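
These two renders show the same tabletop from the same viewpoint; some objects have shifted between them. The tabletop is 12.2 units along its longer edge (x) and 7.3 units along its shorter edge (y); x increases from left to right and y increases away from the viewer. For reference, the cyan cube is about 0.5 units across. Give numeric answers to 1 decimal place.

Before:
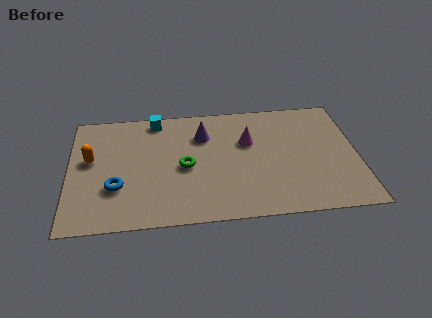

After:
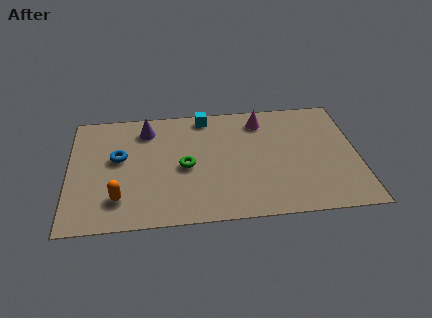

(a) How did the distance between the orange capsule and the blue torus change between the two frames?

+0.4

Before: roughly 2.1 units apart; after: 2.5. That's 0.4 units further apart.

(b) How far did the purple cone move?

2.5

From (5.7, 5.3) to (3.3, 5.9), the purple cone covered √(2.4² + 0.6²) ≈ 2.5 units.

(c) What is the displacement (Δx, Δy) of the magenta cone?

(0.6, 1.3)

The magenta cone was at about (7.6, 4.7) and moved to about (8.2, 6.0).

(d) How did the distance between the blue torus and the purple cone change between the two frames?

-2.6

Before: roughly 4.7 units apart; after: 2.1. That's 2.6 units closer together.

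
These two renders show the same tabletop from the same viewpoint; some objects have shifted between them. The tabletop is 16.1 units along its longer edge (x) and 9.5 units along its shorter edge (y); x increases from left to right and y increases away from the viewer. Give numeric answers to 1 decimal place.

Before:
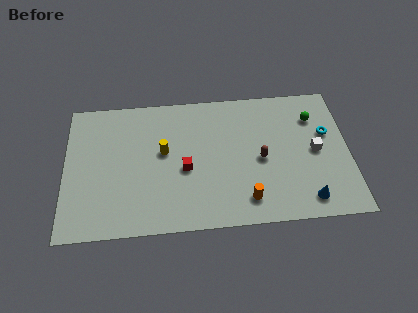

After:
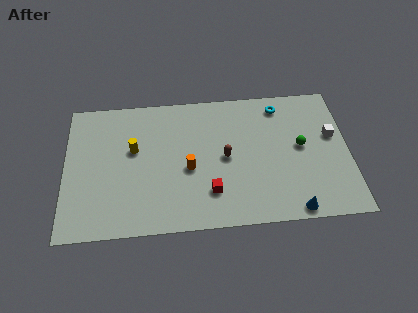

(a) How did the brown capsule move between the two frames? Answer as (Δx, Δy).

(-2.0, 0.3)

The brown capsule was at about (11.1, 4.4) and moved to about (9.1, 4.7).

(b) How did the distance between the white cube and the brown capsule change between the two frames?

+3.1

Before: roughly 3.1 units apart; after: 6.2. That's 3.1 units further apart.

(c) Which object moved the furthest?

the orange cylinder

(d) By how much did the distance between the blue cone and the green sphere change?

-1.4

They were about 5.7 units apart before and 4.3 after — 1.4 units closer together.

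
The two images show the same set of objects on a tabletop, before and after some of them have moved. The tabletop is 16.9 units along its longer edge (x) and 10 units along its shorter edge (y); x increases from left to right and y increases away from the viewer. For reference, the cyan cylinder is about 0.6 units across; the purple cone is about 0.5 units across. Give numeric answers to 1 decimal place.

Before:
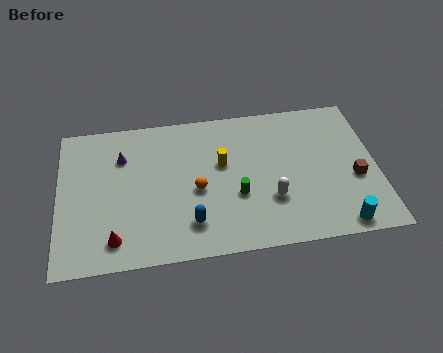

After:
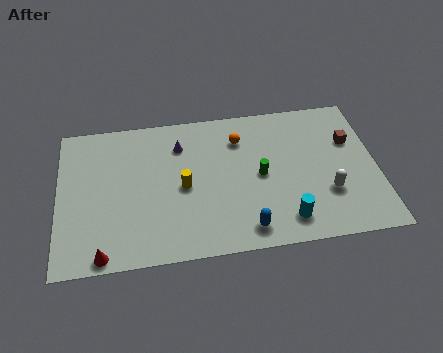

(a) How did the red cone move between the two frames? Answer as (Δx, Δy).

(-0.6, -0.9)

The red cone started near (2.9, 1.7) and ended near (2.3, 0.8).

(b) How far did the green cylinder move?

1.8

The green cylinder was near (9.4, 3.7) before and (10.7, 4.9) after, so it travelled √(1.3² + 1.2²) ≈ 1.8 units.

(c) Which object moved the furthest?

the orange sphere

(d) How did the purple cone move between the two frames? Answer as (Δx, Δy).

(3.1, 0.4)

The purple cone started near (3.4, 7.2) and ended near (6.5, 7.6).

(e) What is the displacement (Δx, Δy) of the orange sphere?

(2.4, 3.2)

The orange sphere started near (7.3, 4.4) and ended near (9.7, 7.6).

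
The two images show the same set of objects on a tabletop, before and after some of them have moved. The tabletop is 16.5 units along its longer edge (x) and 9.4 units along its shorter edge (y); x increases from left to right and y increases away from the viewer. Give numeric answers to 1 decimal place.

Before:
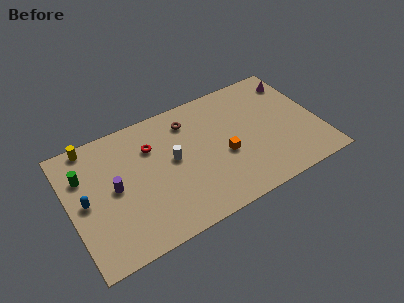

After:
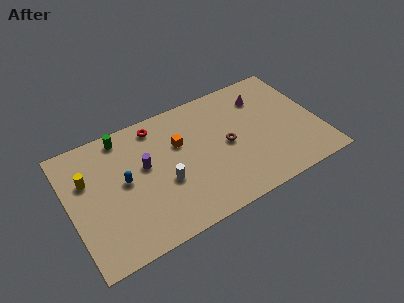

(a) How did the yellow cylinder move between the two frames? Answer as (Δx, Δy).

(-0.5, -2.4)

The yellow cylinder was at about (1.8, 8.6) and moved to about (1.3, 6.2).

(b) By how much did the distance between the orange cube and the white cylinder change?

-0.8

Before: roughly 3.5 units apart; after: 2.7. That's 0.8 units closer together.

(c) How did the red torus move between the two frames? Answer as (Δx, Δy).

(0.5, 1.4)

The red torus started near (5.6, 6.7) and ended near (6.1, 8.1).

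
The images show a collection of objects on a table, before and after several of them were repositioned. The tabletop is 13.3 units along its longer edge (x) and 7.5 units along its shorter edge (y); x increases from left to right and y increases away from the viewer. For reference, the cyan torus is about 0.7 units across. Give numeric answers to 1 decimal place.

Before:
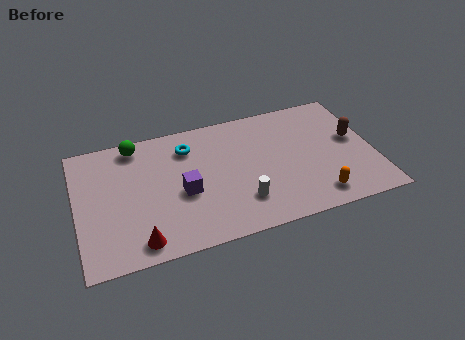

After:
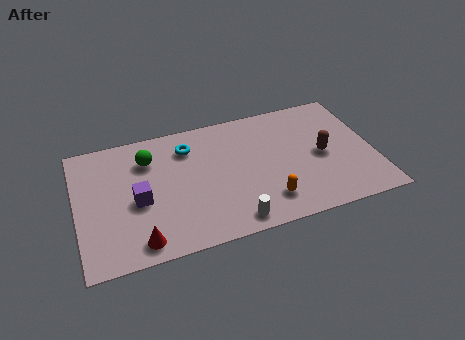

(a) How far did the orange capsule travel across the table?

2.2

The orange capsule moved from about (10.5, 1.2) to (8.3, 1.6), a distance of √(2.2² + 0.4²) ≈ 2.2.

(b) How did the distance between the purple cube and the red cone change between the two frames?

-0.7

They were about 3.0 units apart before and 2.3 after — 0.7 units closer together.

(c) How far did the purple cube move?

2.0

The purple cube moved from about (4.7, 3.2) to (2.7, 3.3), a distance of √(2.0² + 0.1²) ≈ 2.0.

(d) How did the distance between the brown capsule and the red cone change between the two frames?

-1.6

The distance was about 10.4 in the first image and 8.8 in the second, so they moved 1.6 units closer together.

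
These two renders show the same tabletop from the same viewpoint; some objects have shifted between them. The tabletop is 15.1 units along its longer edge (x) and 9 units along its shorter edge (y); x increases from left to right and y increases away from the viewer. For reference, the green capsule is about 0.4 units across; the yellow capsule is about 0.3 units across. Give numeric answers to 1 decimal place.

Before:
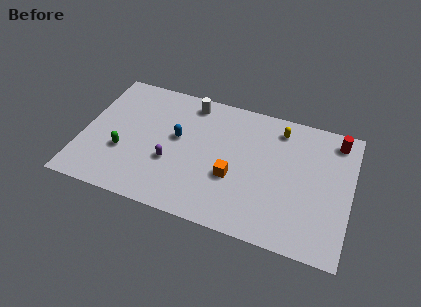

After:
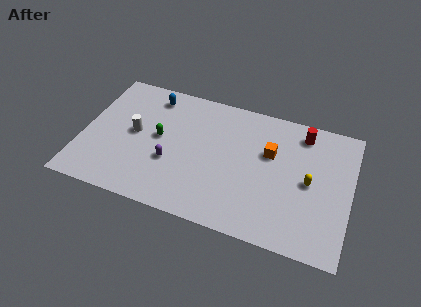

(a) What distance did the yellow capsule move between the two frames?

3.6

The yellow capsule moved from about (10.9, 7.5) to (12.8, 4.4), a distance of √(1.9² + 3.1²) ≈ 3.6.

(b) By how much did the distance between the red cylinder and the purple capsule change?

-1.7

They were about 10.0 units apart before and 8.3 after — 1.7 units closer together.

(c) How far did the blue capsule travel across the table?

3.0

The blue capsule was near (5.3, 5.1) before and (3.6, 7.6) after, so it travelled √(1.7² + 2.5²) ≈ 3.0 units.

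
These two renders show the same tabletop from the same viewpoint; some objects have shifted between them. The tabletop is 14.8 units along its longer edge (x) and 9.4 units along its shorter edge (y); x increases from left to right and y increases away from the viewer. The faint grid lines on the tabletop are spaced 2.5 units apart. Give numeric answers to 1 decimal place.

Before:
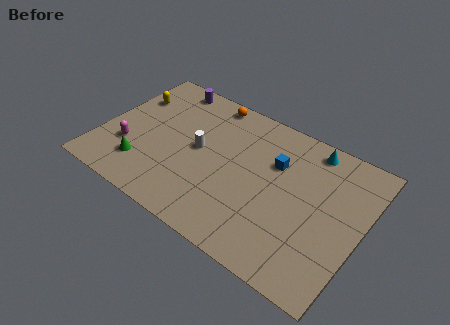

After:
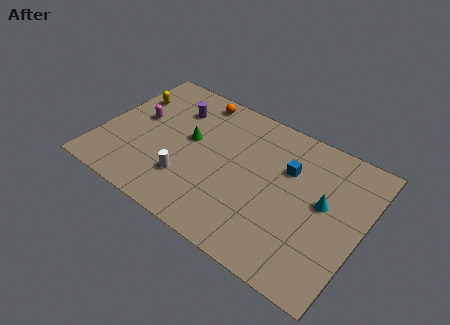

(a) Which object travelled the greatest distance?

the green cone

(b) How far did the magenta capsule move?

2.3

The magenta capsule moved from about (1.7, 3.0) to (1.9, 5.3), a distance of √(0.2² + 2.3²) ≈ 2.3.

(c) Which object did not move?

the yellow capsule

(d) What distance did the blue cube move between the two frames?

0.7

From (9.7, 6.3) to (10.4, 6.3), the blue cube covered √(0.7² + 0.0²) ≈ 0.7 units.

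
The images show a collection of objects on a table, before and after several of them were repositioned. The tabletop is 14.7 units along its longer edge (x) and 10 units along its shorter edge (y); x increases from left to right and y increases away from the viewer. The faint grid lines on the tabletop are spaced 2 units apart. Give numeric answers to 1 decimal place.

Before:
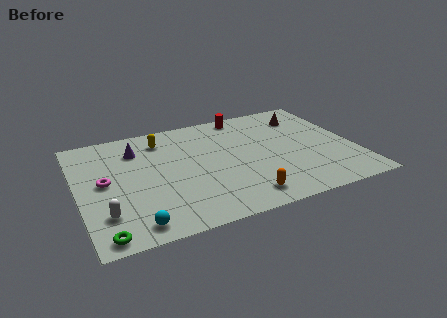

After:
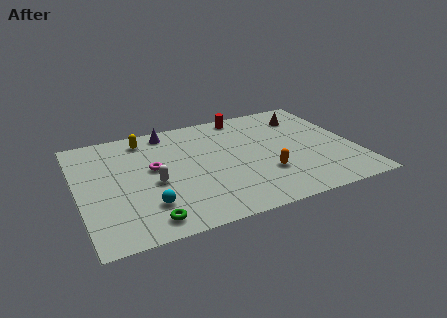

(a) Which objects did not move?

the brown cone and the red cylinder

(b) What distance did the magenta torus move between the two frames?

2.6

The magenta torus was near (1.4, 5.2) before and (4.0, 5.6) after, so it travelled √(2.6² + 0.4²) ≈ 2.6 units.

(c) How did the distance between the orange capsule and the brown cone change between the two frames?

-2.1

Before: roughly 7.6 units apart; after: 5.5. That's 2.1 units closer together.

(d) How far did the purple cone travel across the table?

2.2

From (3.3, 7.6) to (5.1, 8.8), the purple cone covered √(1.8² + 1.2²) ≈ 2.2 units.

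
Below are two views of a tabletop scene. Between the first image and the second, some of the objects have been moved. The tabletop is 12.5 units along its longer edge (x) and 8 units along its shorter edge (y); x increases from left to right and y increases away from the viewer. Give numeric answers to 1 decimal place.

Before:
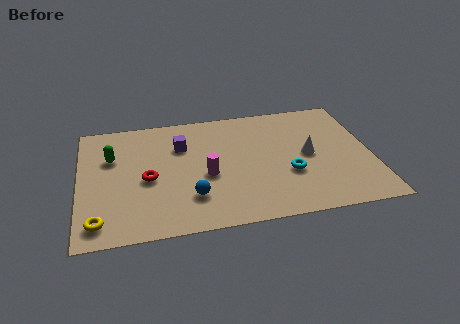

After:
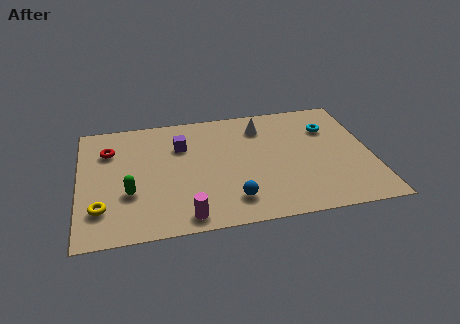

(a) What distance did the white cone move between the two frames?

3.0

From (9.8, 4.0) to (7.9, 6.3), the white cone covered √(1.9² + 2.3²) ≈ 3.0 units.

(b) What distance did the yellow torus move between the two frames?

0.8

The yellow torus was near (0.8, 1.2) before and (0.9, 2.0) after, so it travelled √(0.1² + 0.8²) ≈ 0.8 units.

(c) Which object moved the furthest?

the cyan torus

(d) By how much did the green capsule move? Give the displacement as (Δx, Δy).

(0.7, -2.5)

From the two frames, the green capsule sits at roughly (1.4, 5.3) before and (2.1, 2.8) after.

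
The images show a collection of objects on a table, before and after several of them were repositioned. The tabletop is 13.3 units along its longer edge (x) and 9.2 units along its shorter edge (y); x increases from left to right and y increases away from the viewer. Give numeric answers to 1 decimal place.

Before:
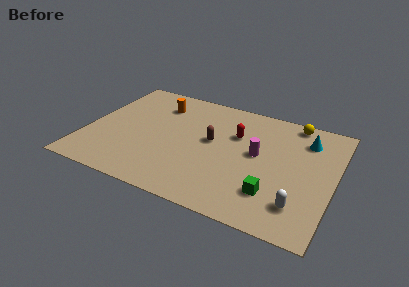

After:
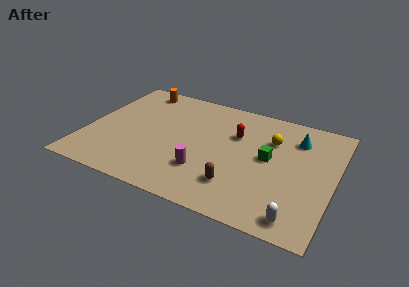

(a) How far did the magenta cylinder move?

3.5

From (9.2, 5.0) to (6.6, 2.6), the magenta cylinder covered √(2.6² + 2.4²) ≈ 3.5 units.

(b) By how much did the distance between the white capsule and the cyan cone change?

+0.8

Before: roughly 5.1 units apart; after: 5.9. That's 0.8 units further apart.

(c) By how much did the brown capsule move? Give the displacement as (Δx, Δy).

(1.7, -2.9)

From the two frames, the brown capsule sits at roughly (6.7, 5.1) before and (8.4, 2.2) after.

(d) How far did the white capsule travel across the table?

0.9

From (11.7, 2.0) to (11.7, 1.1), the white capsule covered √(0.0² + 0.9²) ≈ 0.9 units.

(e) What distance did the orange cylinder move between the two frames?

1.6

The orange cylinder was near (3.5, 7.1) before and (2.2, 8.1) after, so it travelled √(1.3² + 1.0²) ≈ 1.6 units.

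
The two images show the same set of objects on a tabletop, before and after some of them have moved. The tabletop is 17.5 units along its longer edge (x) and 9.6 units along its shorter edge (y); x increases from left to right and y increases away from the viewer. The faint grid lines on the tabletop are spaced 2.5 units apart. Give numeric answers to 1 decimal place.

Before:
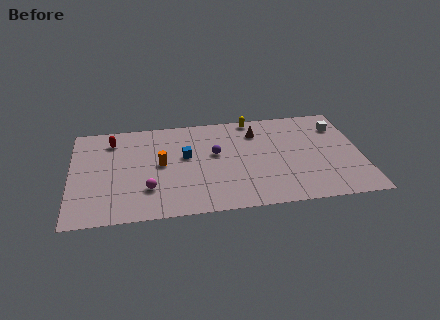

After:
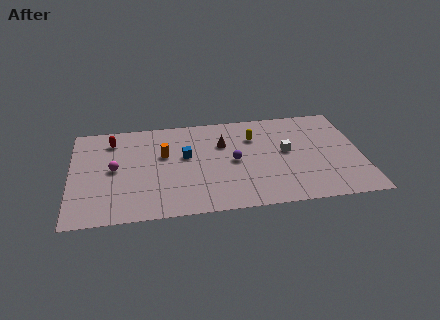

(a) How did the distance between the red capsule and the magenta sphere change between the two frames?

-2.6

The distance was about 5.4 in the first image and 2.8 in the second, so they moved 2.6 units closer together.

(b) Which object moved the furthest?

the white cube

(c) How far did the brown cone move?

2.3

The brown cone moved from about (11.3, 7.4) to (9.2, 6.5), a distance of √(2.1² + 0.9²) ≈ 2.3.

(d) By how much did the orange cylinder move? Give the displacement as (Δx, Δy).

(0.2, 0.9)

The orange cylinder was at about (5.4, 5.0) and moved to about (5.6, 5.9).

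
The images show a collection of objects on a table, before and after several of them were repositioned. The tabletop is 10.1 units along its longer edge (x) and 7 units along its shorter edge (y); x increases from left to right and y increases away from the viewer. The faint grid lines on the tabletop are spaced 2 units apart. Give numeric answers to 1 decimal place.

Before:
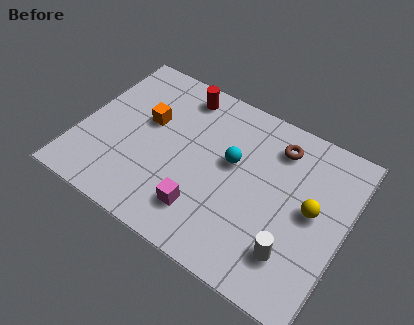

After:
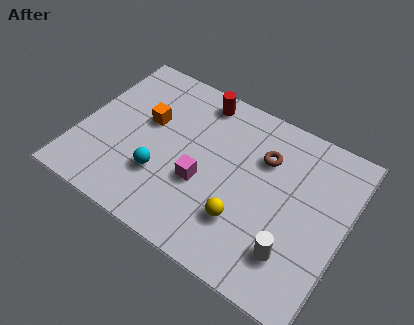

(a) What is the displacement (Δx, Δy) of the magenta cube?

(-0.2, 1.1)

The magenta cube was at about (5.0, 1.6) and moved to about (4.8, 2.7).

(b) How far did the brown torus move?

0.8

The brown torus was near (7.2, 5.6) before and (6.8, 4.9) after, so it travelled √(0.4² + 0.7²) ≈ 0.8 units.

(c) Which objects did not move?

the orange cube and the white cylinder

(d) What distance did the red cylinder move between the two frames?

0.7

The red cylinder moved from about (3.4, 6.0) to (4.1, 6.1), a distance of √(0.7² + 0.1²) ≈ 0.7.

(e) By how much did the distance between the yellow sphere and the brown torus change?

+0.4

Before: roughly 2.5 units apart; after: 2.9. That's 0.4 units further apart.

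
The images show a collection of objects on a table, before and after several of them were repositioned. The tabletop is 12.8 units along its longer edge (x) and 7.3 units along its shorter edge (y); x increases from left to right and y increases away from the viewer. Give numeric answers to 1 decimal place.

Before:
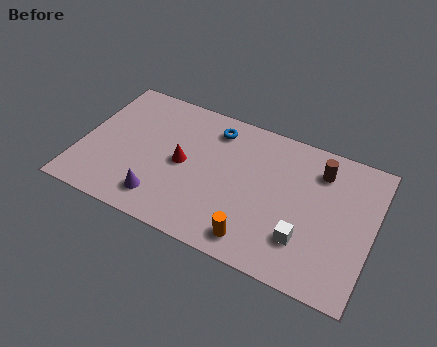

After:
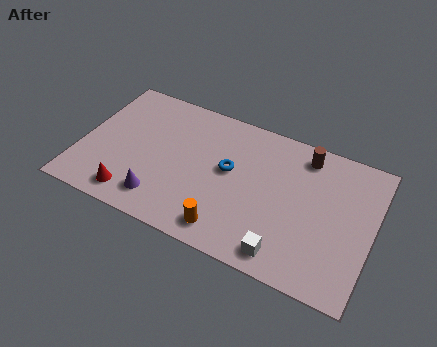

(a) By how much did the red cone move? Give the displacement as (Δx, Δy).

(-1.9, -2.5)

The red cone was at about (4.5, 3.6) and moved to about (2.6, 1.1).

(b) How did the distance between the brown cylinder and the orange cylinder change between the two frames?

+0.7

The distance was about 5.1 in the first image and 5.8 in the second, so they moved 0.7 units further apart.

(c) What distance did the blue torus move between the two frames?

2.1

The blue torus moved from about (5.6, 6.0) to (6.5, 4.1), a distance of √(0.9² + 1.9²) ≈ 2.1.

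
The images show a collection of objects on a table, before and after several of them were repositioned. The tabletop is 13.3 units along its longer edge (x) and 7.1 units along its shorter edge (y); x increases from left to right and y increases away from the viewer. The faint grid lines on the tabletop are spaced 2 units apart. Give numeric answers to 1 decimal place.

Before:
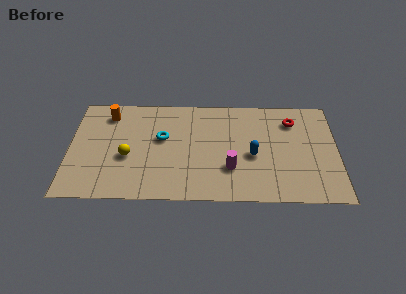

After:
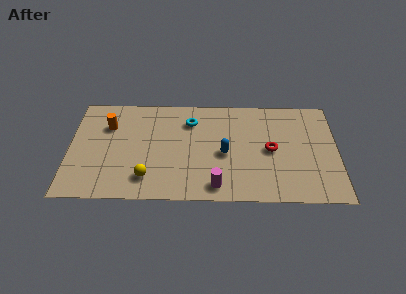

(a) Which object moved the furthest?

the red torus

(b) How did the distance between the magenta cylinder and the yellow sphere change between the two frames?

-1.7

The distance was about 5.1 in the first image and 3.4 in the second, so they moved 1.7 units closer together.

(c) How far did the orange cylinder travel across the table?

0.8

From (1.9, 5.8) to (1.9, 5.0), the orange cylinder covered √(0.0² + 0.8²) ≈ 0.8 units.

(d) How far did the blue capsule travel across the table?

1.4

From (9.1, 3.1) to (7.7, 3.2), the blue capsule covered √(1.4² + 0.1²) ≈ 1.4 units.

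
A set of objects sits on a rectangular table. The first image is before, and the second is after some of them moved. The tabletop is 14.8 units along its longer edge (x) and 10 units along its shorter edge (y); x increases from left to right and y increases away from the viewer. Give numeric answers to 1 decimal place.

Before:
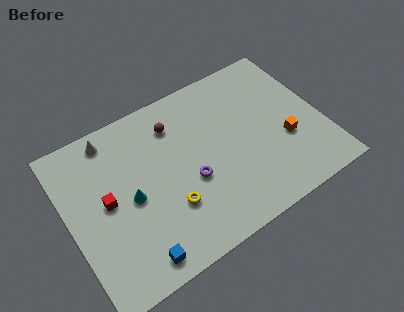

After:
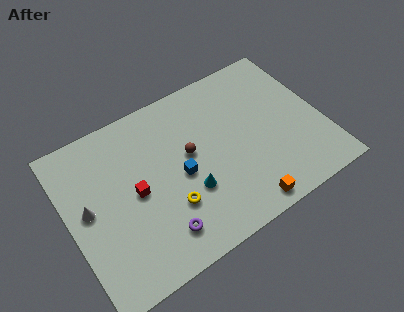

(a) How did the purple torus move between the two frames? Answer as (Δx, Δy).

(-2.2, -2.1)

The purple torus was at about (6.9, 4.0) and moved to about (4.7, 1.9).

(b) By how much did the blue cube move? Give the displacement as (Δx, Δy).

(3.2, 3.4)

From the two frames, the blue cube sits at roughly (3.2, 1.2) before and (6.4, 4.6) after.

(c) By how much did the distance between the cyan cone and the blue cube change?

-2.3

Before: roughly 3.5 units apart; after: 1.2. That's 2.3 units closer together.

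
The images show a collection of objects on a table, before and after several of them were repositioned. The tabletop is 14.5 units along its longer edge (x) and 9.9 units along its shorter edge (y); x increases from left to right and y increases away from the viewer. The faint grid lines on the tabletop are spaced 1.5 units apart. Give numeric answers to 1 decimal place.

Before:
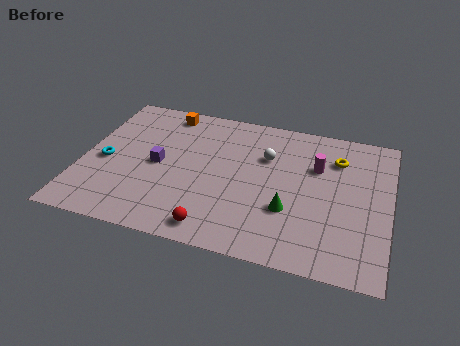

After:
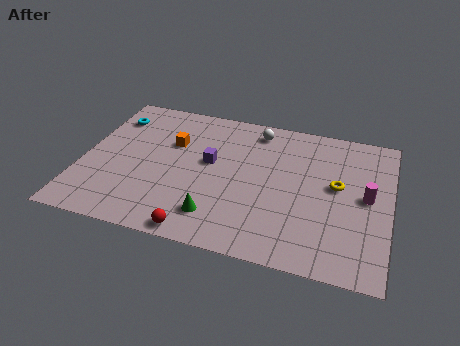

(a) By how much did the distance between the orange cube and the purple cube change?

-1.8

They were about 3.9 units apart before and 2.1 after — 1.8 units closer together.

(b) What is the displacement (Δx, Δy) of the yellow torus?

(0.1, -1.9)

The yellow torus started near (11.9, 7.4) and ended near (12.0, 5.5).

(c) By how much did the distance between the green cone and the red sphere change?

-2.5

The distance was about 3.9 in the first image and 1.4 in the second, so they moved 2.5 units closer together.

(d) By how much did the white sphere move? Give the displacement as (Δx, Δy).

(-0.6, 1.8)

The white sphere started near (8.6, 6.7) and ended near (8.0, 8.5).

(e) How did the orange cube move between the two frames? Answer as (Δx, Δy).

(0.5, -2.2)

The orange cube was at about (3.6, 8.7) and moved to about (4.1, 6.5).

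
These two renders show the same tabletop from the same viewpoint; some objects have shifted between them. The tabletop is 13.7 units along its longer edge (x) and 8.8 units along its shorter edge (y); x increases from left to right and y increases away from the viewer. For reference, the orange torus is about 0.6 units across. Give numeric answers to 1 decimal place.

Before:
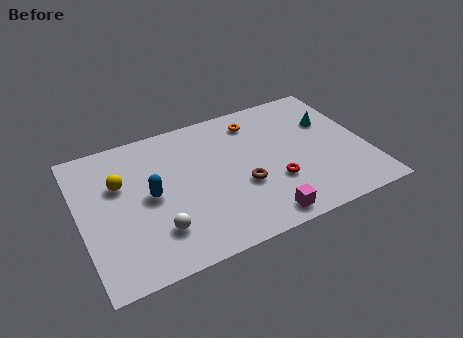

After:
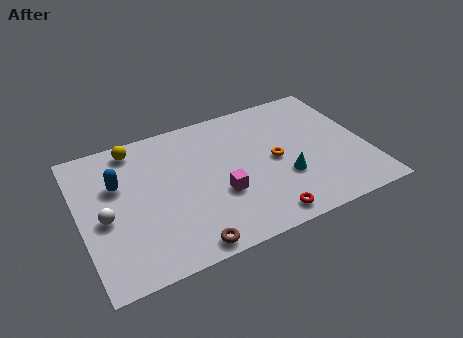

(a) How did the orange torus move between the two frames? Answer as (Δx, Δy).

(0.6, -2.9)

The orange torus was at about (8.7, 7.2) and moved to about (9.3, 4.3).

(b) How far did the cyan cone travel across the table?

3.8

The cyan cone was near (12.2, 5.8) before and (9.6, 3.0) after, so it travelled √(2.6² + 2.8²) ≈ 3.8 units.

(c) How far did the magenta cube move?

2.8

The magenta cube moved from about (8.2, 1.0) to (6.5, 3.2), a distance of √(1.7² + 2.2²) ≈ 2.8.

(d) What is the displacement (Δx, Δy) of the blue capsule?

(-1.4, 1.3)

From the two frames, the blue capsule sits at roughly (3.3, 4.4) before and (1.9, 5.7) after.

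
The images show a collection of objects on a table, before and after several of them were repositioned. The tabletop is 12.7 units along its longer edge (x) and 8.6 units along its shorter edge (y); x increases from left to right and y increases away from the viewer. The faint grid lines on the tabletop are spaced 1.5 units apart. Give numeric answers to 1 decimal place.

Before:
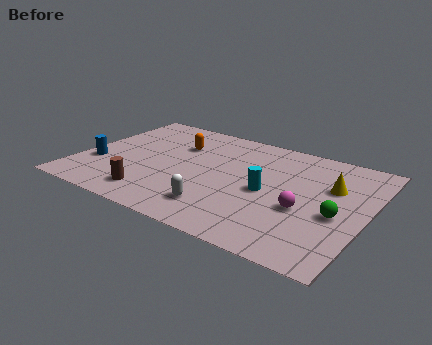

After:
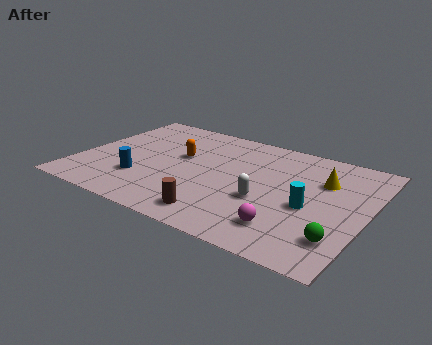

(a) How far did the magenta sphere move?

1.7

From (10.1, 3.4) to (9.6, 1.8), the magenta sphere covered √(0.5² + 1.6²) ≈ 1.7 units.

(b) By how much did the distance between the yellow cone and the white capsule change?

-2.4

The distance was about 5.8 in the first image and 3.4 in the second, so they moved 2.4 units closer together.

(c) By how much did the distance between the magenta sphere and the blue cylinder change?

-2.6

They were about 9.2 units apart before and 6.6 after — 2.6 units closer together.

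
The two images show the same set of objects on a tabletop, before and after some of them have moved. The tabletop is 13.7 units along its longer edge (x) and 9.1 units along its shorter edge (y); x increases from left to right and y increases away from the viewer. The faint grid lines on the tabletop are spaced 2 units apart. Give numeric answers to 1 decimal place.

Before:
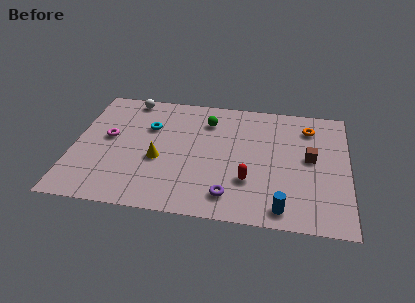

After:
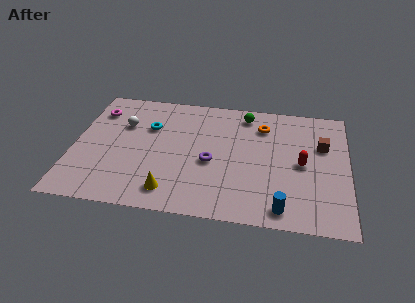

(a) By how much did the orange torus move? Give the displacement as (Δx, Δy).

(-2.3, -0.2)

The orange torus started near (11.7, 7.2) and ended near (9.4, 7.0).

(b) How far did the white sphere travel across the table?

2.1

From (2.6, 8.2) to (2.4, 6.1), the white sphere covered √(0.2² + 2.1²) ≈ 2.1 units.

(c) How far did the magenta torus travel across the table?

2.1

The magenta torus moved from about (1.7, 5.0) to (1.0, 7.0), a distance of √(0.7² + 2.0²) ≈ 2.1.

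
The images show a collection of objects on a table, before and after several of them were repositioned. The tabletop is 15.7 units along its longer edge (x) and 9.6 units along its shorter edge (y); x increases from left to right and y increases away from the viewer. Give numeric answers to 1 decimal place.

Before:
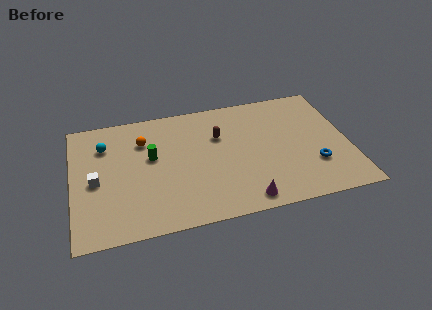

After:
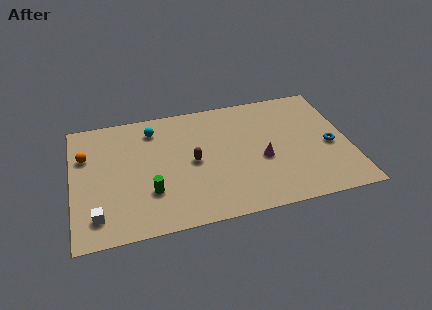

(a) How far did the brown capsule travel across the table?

2.3

From (8.4, 6.4) to (6.8, 4.7), the brown capsule covered √(1.6² + 1.7²) ≈ 2.3 units.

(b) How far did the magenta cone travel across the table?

3.1

The magenta cone was near (9.5, 1.1) before and (10.7, 4.0) after, so it travelled √(1.2² + 2.9²) ≈ 3.1 units.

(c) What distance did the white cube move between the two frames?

2.6

The white cube was near (1.3, 4.4) before and (1.3, 1.8) after, so it travelled √(0.0² + 2.6²) ≈ 2.6 units.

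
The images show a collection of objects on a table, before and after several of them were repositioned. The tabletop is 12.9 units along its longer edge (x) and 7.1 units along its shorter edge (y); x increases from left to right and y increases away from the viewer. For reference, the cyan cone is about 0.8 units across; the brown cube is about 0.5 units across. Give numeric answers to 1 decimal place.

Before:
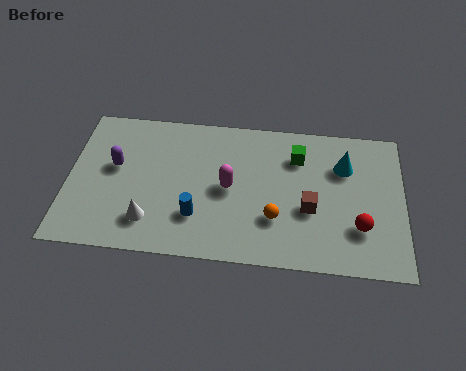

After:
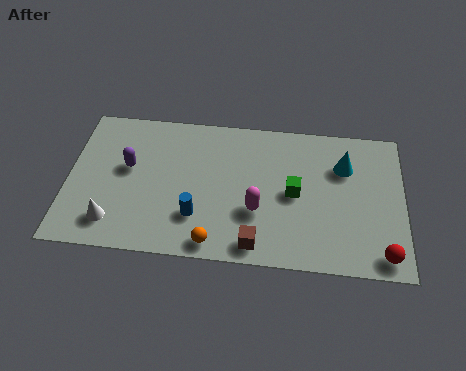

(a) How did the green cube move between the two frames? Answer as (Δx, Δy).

(-0.1, -1.8)

The green cube was at about (8.8, 5.3) and moved to about (8.7, 3.5).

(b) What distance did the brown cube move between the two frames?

2.8

From (9.3, 2.8) to (7.3, 0.9), the brown cube covered √(2.0² + 1.9²) ≈ 2.8 units.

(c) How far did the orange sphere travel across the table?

2.7

From (8.0, 2.2) to (5.7, 0.8), the orange sphere covered √(2.3² + 1.4²) ≈ 2.7 units.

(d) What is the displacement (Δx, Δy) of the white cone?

(-1.4, -0.2)

The white cone was at about (3.2, 1.6) and moved to about (1.8, 1.4).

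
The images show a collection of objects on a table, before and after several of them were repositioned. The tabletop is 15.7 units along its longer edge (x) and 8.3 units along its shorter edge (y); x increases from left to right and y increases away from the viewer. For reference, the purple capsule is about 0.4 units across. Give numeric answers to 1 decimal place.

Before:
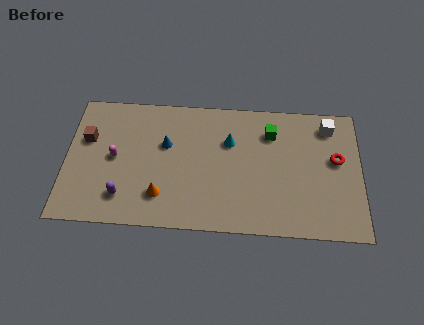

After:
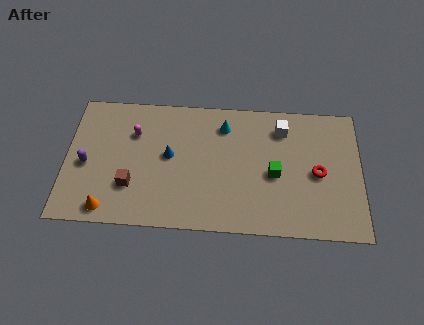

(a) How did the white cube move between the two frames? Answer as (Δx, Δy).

(-2.5, -0.3)

The white cube was at about (14.0, 6.9) and moved to about (11.5, 6.6).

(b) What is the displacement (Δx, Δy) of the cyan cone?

(-0.3, 1.0)

The cyan cone started near (8.7, 5.6) and ended near (8.4, 6.6).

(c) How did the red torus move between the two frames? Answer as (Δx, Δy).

(-1.0, -0.9)

The red torus started near (14.4, 4.8) and ended near (13.4, 3.9).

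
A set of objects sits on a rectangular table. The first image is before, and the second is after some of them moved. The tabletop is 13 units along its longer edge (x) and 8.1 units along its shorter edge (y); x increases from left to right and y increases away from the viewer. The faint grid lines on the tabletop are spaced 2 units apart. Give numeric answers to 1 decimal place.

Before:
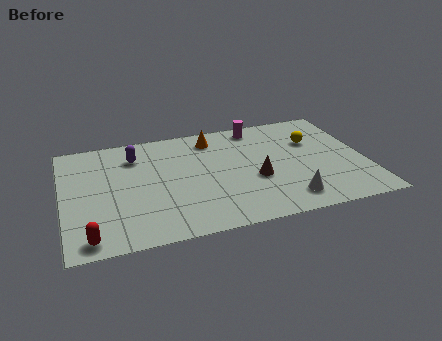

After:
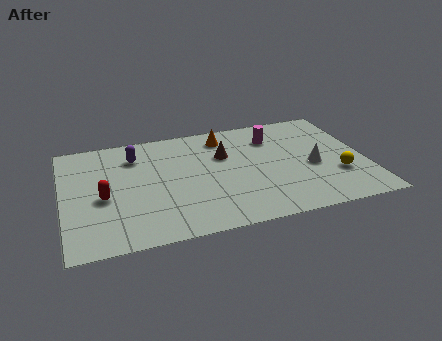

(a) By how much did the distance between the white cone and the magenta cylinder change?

-2.8

They were about 5.8 units apart before and 3.0 after — 2.8 units closer together.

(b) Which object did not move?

the purple capsule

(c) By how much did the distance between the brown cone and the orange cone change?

-2.4

Before: roughly 3.8 units apart; after: 1.4. That's 2.4 units closer together.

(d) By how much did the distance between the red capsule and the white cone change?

+0.6

Before: roughly 8.4 units apart; after: 9.0. That's 0.6 units further apart.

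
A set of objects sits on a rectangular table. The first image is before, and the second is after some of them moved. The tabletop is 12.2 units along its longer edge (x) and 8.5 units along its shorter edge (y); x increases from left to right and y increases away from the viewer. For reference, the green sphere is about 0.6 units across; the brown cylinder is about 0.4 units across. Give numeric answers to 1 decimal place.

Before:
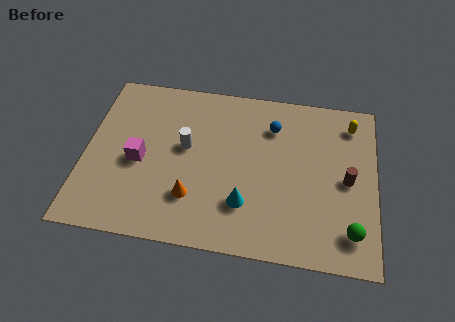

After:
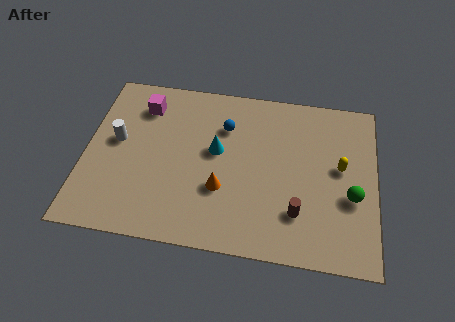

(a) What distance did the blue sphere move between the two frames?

2.0

The blue sphere was near (7.8, 6.4) before and (5.8, 6.1) after, so it travelled √(2.0² + 0.3²) ≈ 2.0 units.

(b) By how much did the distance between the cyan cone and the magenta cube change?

-1.0

Before: roughly 4.7 units apart; after: 3.7. That's 1.0 units closer together.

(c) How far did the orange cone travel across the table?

1.3

The orange cone was near (4.6, 2.3) before and (5.8, 2.9) after, so it travelled √(1.2² + 0.6²) ≈ 1.3 units.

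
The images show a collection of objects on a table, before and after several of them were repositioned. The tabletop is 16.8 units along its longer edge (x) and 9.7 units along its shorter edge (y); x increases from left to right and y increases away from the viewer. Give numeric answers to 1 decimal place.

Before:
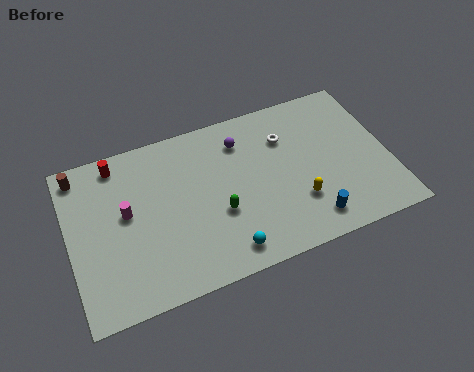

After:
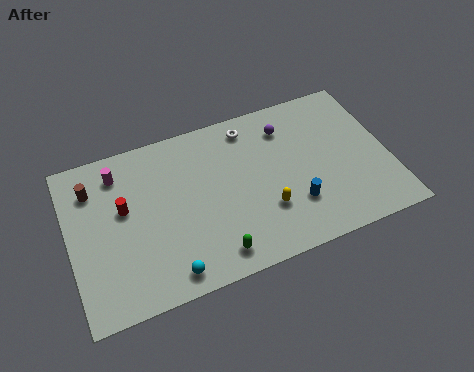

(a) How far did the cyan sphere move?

3.0

The cyan sphere was near (7.8, 1.4) before and (4.8, 1.2) after, so it travelled √(3.0² + 0.2²) ≈ 3.0 units.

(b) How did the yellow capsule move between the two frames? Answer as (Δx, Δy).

(-1.7, 0.1)

The yellow capsule was at about (11.8, 2.9) and moved to about (10.1, 3.0).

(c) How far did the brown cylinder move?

1.3

From (0.8, 8.5) to (1.4, 7.4), the brown cylinder covered √(0.6² + 1.1²) ≈ 1.3 units.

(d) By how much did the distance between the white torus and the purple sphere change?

-0.4

The distance was about 2.4 in the first image and 2.0 in the second, so they moved 0.4 units closer together.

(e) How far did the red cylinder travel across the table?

2.8

The red cylinder was near (2.8, 8.5) before and (2.9, 5.7) after, so it travelled √(0.1² + 2.8²) ≈ 2.8 units.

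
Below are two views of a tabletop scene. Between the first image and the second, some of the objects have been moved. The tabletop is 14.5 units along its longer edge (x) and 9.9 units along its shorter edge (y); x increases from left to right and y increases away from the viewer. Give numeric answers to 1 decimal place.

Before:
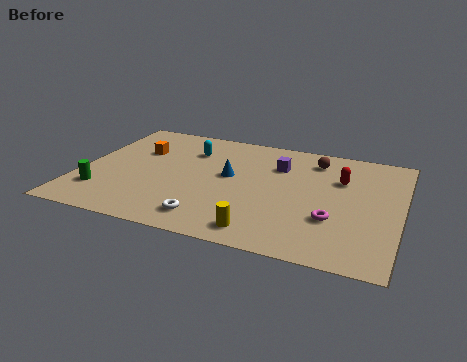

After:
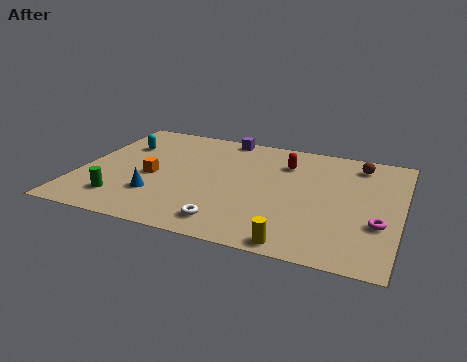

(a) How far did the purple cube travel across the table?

3.4

From (8.8, 7.1) to (6.1, 9.1), the purple cube covered √(2.7² + 2.0²) ≈ 3.4 units.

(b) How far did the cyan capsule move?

3.1

From (4.7, 7.3) to (1.6, 6.9), the cyan capsule covered √(3.1² + 0.4²) ≈ 3.1 units.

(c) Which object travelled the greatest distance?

the blue cone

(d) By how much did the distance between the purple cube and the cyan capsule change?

+0.9

Before: roughly 4.1 units apart; after: 5.0. That's 0.9 units further apart.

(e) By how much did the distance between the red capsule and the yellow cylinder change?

+0.5

They were about 6.2 units apart before and 6.7 after — 0.5 units further apart.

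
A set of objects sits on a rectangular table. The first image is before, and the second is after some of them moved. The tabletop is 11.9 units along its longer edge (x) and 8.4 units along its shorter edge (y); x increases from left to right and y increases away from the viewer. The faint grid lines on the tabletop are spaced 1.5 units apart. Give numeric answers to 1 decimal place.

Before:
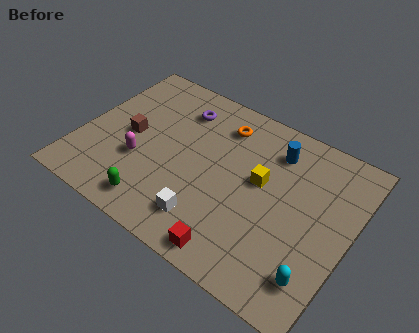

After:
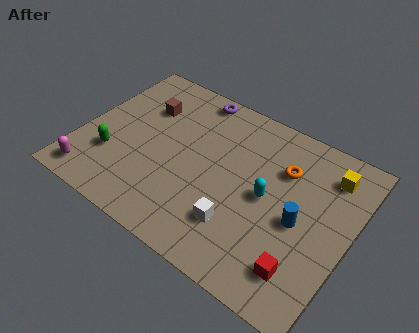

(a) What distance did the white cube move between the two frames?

1.4

The white cube moved from about (6.1, 1.7) to (7.4, 2.2), a distance of √(1.3² + 0.5²) ≈ 1.4.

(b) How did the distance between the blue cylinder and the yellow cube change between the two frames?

+1.2

The distance was about 1.8 in the first image and 3.0 in the second, so they moved 1.2 units further apart.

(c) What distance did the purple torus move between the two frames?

1.1

The purple torus moved from about (3.9, 6.6) to (4.3, 7.6), a distance of √(0.4² + 1.0²) ≈ 1.1.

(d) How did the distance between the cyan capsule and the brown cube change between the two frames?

-3.0

Before: roughly 9.1 units apart; after: 6.1. That's 3.0 units closer together.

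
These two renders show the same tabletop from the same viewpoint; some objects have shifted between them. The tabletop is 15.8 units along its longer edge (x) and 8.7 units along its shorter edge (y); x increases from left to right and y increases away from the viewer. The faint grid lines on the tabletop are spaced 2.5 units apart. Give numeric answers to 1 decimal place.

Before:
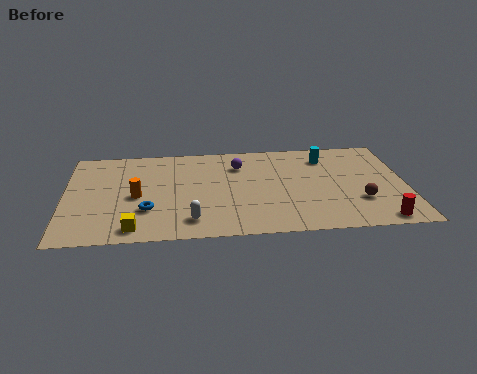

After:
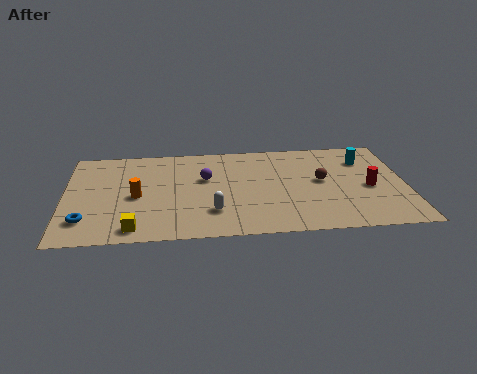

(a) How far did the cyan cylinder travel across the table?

1.8

The cyan cylinder moved from about (12.2, 6.9) to (14.0, 6.5), a distance of √(1.8² + 0.4²) ≈ 1.8.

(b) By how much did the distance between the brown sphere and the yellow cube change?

-1.1

The distance was about 10.5 in the first image and 9.4 in the second, so they moved 1.1 units closer together.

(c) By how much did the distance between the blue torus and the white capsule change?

+3.5

They were about 2.3 units apart before and 5.8 after — 3.5 units further apart.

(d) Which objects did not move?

the orange cylinder and the yellow cube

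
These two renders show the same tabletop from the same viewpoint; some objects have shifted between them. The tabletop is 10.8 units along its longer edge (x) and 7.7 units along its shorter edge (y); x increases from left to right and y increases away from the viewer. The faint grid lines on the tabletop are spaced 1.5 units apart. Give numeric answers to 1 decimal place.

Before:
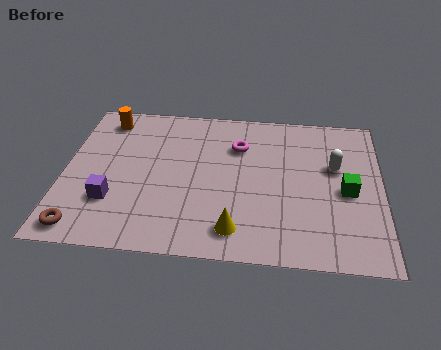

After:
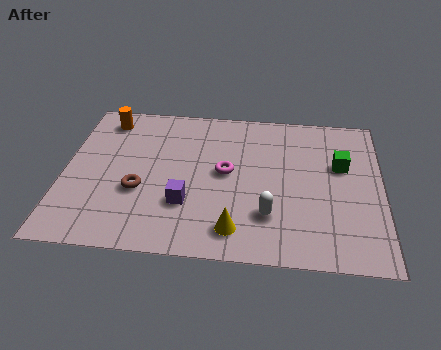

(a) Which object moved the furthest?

the white capsule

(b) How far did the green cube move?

1.3

From (9.6, 3.5) to (9.4, 4.8), the green cube covered √(0.2² + 1.3²) ≈ 1.3 units.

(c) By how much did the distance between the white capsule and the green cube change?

+2.3

Before: roughly 1.3 units apart; after: 3.6. That's 2.3 units further apart.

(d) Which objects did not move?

the orange cylinder and the yellow cone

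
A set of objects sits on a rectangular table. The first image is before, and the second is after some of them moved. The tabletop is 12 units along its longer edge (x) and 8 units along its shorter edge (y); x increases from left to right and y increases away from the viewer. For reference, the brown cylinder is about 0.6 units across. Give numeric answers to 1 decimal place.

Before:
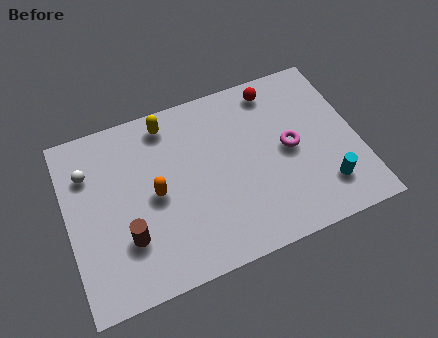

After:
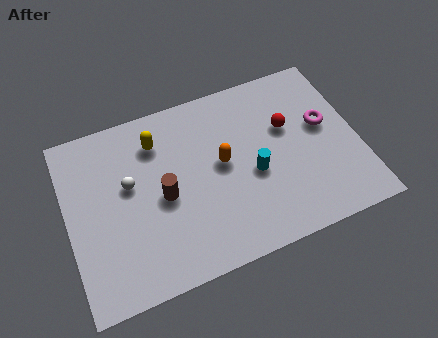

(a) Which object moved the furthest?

the cyan cylinder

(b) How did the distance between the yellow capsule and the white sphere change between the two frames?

-1.6

Before: roughly 3.6 units apart; after: 2.0. That's 1.6 units closer together.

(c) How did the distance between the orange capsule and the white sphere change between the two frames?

+0.6

Before: roughly 3.2 units apart; after: 3.8. That's 0.6 units further apart.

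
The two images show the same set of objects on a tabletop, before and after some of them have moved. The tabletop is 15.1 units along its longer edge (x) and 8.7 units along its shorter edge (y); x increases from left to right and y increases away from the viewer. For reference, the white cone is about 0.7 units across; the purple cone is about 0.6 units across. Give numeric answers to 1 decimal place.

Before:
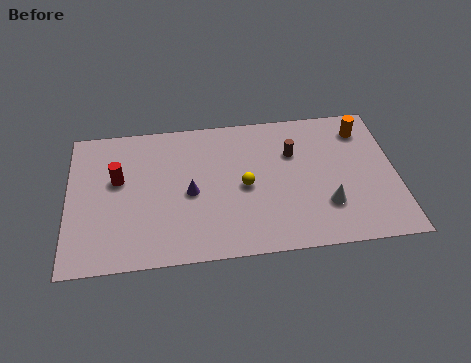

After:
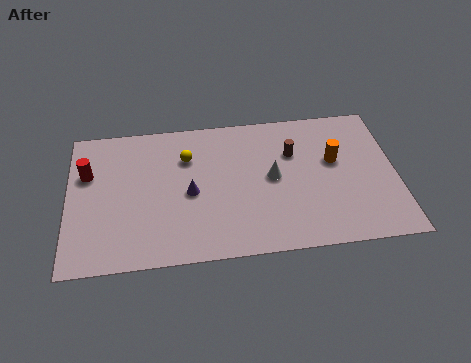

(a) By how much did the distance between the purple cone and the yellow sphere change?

-0.3

The distance was about 2.5 in the first image and 2.2 in the second, so they moved 0.3 units closer together.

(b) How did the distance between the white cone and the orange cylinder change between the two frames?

-1.9

The distance was about 4.9 in the first image and 3.0 in the second, so they moved 1.9 units closer together.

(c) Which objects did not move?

the purple cone and the brown cylinder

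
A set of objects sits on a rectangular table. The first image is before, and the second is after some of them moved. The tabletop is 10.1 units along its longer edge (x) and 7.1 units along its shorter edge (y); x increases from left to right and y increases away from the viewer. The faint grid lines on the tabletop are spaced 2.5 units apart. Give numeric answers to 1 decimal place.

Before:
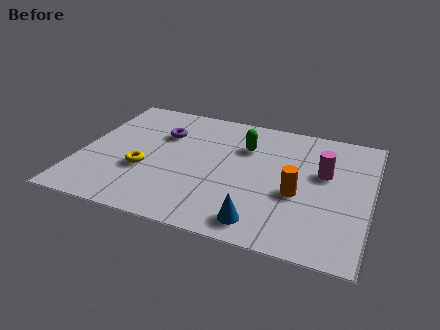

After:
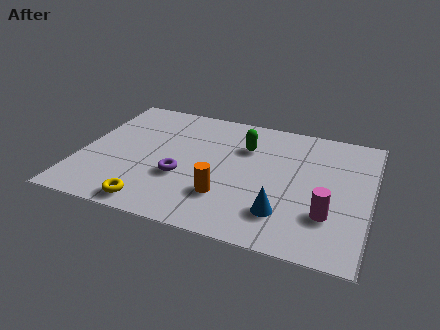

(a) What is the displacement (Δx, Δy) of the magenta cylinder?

(0.3, -2.2)

The magenta cylinder was at about (8.4, 4.3) and moved to about (8.7, 2.1).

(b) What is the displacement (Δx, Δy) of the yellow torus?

(0.5, -1.8)

The yellow torus was at about (2.3, 2.6) and moved to about (2.8, 0.8).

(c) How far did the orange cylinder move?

2.6

The orange cylinder moved from about (7.6, 2.9) to (5.2, 2.0), a distance of √(2.4² + 0.9²) ≈ 2.6.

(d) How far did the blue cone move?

1.0

From (6.5, 1.0) to (7.2, 1.7), the blue cone covered √(0.7² + 0.7²) ≈ 1.0 units.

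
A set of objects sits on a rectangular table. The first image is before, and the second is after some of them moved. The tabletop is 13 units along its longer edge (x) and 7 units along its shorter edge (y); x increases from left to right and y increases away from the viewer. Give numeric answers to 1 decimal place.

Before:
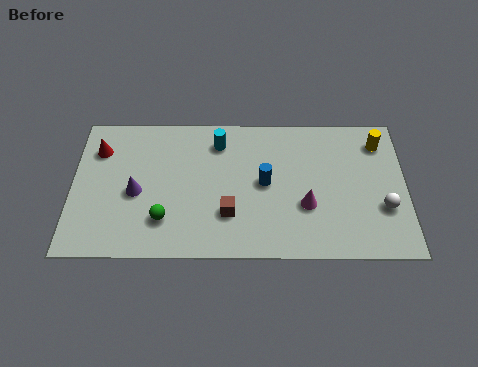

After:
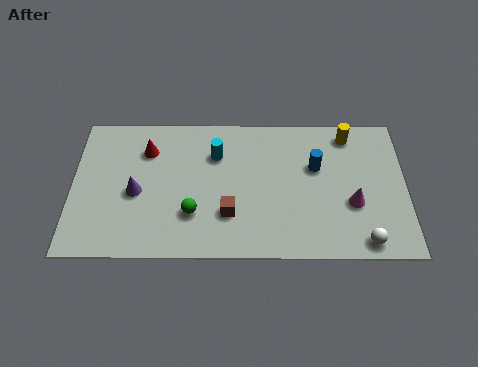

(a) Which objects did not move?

the brown cube and the purple cone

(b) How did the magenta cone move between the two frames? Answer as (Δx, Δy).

(1.8, 0.1)

The magenta cone was at about (9.1, 2.5) and moved to about (10.9, 2.6).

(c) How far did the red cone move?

1.9

The red cone moved from about (1.0, 5.2) to (2.9, 5.2), a distance of √(1.9² + 0.0²) ≈ 1.9.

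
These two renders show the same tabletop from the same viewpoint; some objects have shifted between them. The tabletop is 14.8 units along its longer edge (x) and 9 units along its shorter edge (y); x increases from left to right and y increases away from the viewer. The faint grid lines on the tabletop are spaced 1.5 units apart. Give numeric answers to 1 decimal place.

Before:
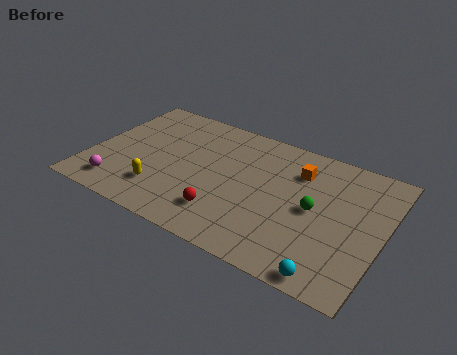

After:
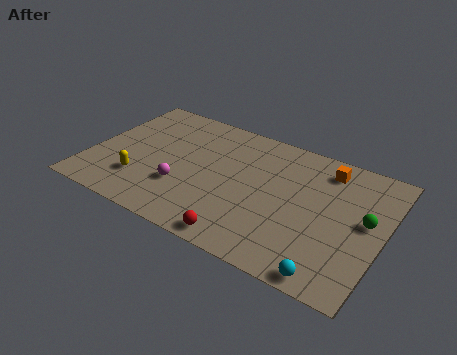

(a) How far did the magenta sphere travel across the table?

3.4

The magenta sphere was near (1.8, 1.5) before and (4.9, 2.9) after, so it travelled √(3.1² + 1.4²) ≈ 3.4 units.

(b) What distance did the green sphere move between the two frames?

2.5

The green sphere moved from about (11.4, 4.5) to (13.9, 4.9), a distance of √(2.5² + 0.4²) ≈ 2.5.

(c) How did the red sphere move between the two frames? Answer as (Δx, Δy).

(1.1, -1.2)

The red sphere started near (7.2, 2.1) and ended near (8.3, 0.9).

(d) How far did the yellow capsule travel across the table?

1.1

The yellow capsule was near (3.9, 2.2) before and (2.8, 2.4) after, so it travelled √(1.1² + 0.2²) ≈ 1.1 units.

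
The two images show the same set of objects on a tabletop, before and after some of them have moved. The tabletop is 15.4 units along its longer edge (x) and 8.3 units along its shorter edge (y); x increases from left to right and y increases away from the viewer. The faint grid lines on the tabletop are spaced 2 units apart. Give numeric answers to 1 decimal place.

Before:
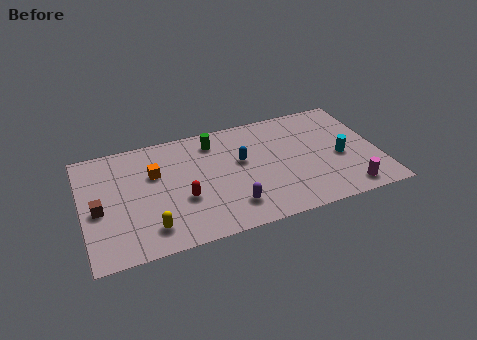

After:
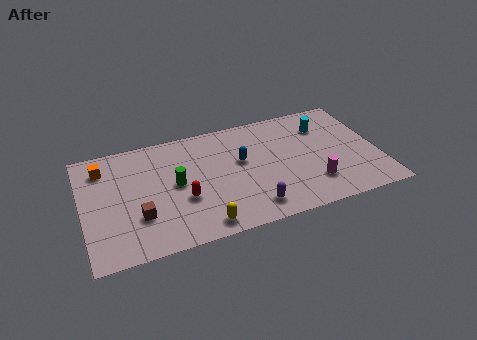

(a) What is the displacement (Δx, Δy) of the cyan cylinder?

(-0.6, 2.6)

The cyan cylinder started near (13.4, 3.6) and ended near (12.8, 6.2).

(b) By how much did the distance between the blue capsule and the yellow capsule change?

-1.4

The distance was about 6.0 in the first image and 4.6 in the second, so they moved 1.4 units closer together.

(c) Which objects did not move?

the red capsule and the blue capsule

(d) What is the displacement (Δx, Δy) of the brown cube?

(2.0, -1.1)

From the two frames, the brown cube sits at roughly (0.8, 3.7) before and (2.8, 2.6) after.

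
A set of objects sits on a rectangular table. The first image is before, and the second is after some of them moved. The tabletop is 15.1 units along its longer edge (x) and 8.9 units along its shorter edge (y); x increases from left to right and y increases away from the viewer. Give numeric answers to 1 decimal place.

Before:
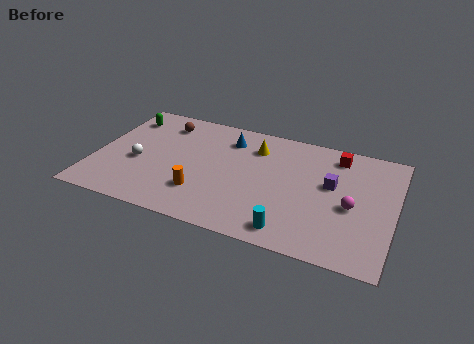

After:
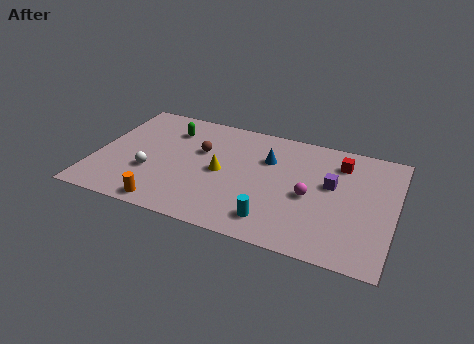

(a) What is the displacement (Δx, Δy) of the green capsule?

(2.4, -0.3)

From the two frames, the green capsule sits at roughly (1.1, 7.1) before and (3.5, 6.8) after.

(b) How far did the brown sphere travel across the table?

2.6

From (3.1, 7.2) to (5.2, 5.6), the brown sphere covered √(2.1² + 1.6²) ≈ 2.6 units.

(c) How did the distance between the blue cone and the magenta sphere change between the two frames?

-4.1

Before: roughly 7.2 units apart; after: 3.1. That's 4.1 units closer together.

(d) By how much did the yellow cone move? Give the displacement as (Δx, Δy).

(-1.5, -2.5)

From the two frames, the yellow cone sits at roughly (7.9, 6.8) before and (6.4, 4.3) after.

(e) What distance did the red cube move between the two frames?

0.5

From (12.0, 7.5) to (12.2, 7.0), the red cube covered √(0.2² + 0.5²) ≈ 0.5 units.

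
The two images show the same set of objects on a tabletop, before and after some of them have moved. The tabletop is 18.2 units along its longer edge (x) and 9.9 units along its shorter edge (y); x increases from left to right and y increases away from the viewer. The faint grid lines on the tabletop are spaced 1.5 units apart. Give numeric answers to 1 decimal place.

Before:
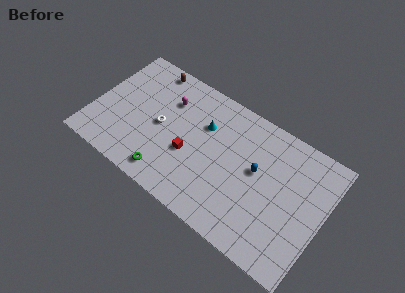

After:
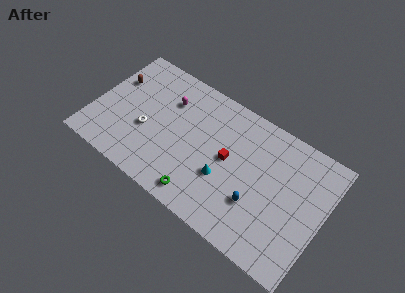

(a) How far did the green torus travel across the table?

2.7

The green torus moved from about (6.5, 1.4) to (9.2, 1.3), a distance of √(2.7² + 0.1²) ≈ 2.7.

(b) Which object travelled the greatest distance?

the cyan cone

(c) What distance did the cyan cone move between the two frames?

3.7

From (8.5, 6.7) to (10.6, 3.6), the cyan cone covered √(2.1² + 3.1²) ≈ 3.7 units.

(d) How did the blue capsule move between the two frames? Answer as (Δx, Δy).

(0.4, -2.4)

The blue capsule started near (12.9, 5.6) and ended near (13.3, 3.2).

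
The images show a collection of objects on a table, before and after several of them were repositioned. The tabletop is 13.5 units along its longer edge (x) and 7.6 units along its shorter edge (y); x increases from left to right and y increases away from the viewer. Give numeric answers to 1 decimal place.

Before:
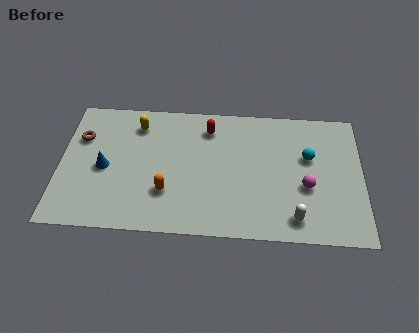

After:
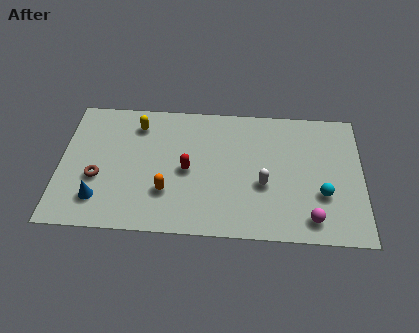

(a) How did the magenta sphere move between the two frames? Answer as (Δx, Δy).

(0.2, -1.8)

From the two frames, the magenta sphere sits at roughly (11.0, 3.0) before and (11.2, 1.2) after.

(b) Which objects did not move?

the yellow capsule and the orange capsule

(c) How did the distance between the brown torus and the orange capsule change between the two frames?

-1.7

They were about 4.9 units apart before and 3.2 after — 1.7 units closer together.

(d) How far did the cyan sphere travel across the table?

2.2

From (11.1, 4.7) to (11.7, 2.6), the cyan sphere covered √(0.6² + 2.1²) ≈ 2.2 units.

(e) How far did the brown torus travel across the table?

2.4

The brown torus was near (0.9, 5.2) before and (1.7, 2.9) after, so it travelled √(0.8² + 2.3²) ≈ 2.4 units.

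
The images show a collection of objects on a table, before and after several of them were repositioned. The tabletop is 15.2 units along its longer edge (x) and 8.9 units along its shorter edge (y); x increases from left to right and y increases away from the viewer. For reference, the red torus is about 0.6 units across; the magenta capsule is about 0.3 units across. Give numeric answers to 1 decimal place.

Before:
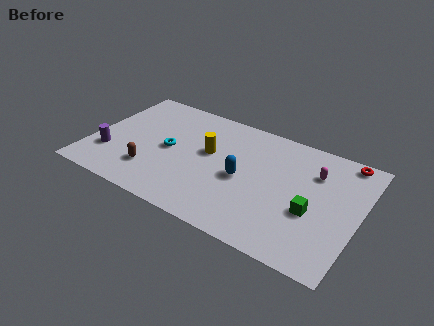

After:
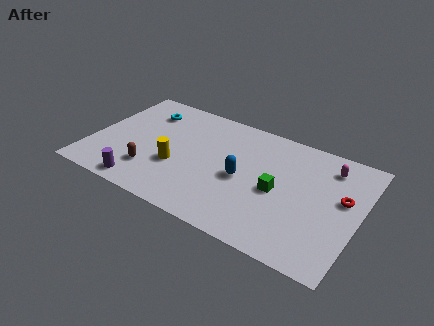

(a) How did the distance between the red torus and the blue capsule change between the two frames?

-1.0

Before: roughly 6.6 units apart; after: 5.6. That's 1.0 units closer together.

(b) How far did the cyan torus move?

3.1

The cyan torus moved from about (4.4, 4.4) to (2.6, 6.9), a distance of √(1.8² + 2.5²) ≈ 3.1.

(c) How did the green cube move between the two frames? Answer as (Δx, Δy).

(-2.0, 0.6)

From the two frames, the green cube sits at roughly (12.7, 3.5) before and (10.7, 4.1) after.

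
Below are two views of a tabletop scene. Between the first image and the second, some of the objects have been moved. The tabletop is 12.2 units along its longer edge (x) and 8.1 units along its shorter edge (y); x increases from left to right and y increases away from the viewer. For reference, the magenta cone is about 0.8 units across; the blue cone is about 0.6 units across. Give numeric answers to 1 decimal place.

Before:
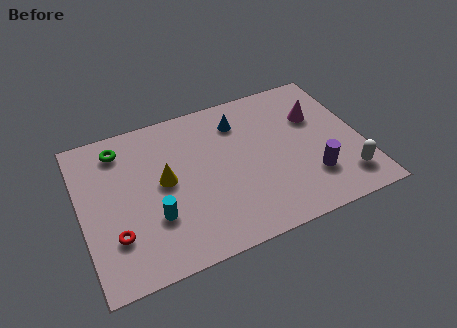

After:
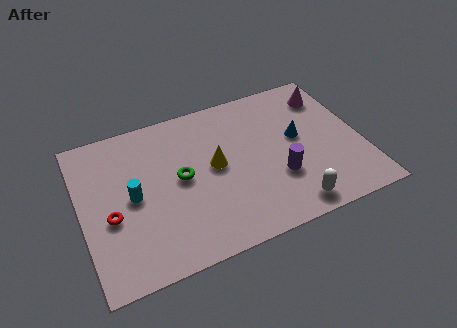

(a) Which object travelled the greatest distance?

the green torus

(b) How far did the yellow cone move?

2.2

The yellow cone moved from about (3.6, 4.3) to (5.8, 4.3), a distance of √(2.2² + 0.0²) ≈ 2.2.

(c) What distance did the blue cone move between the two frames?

3.0

The blue cone was near (7.1, 6.3) before and (9.5, 4.5) after, so it travelled √(2.4² + 1.8²) ≈ 3.0 units.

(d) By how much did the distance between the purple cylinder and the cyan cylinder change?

-0.5

The distance was about 6.8 in the first image and 6.3 in the second, so they moved 0.5 units closer together.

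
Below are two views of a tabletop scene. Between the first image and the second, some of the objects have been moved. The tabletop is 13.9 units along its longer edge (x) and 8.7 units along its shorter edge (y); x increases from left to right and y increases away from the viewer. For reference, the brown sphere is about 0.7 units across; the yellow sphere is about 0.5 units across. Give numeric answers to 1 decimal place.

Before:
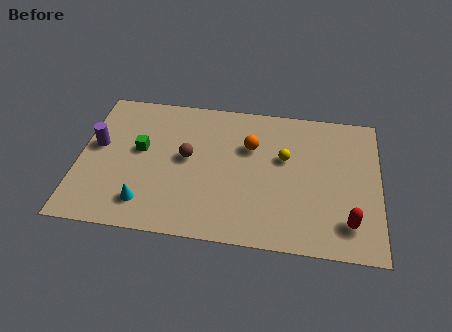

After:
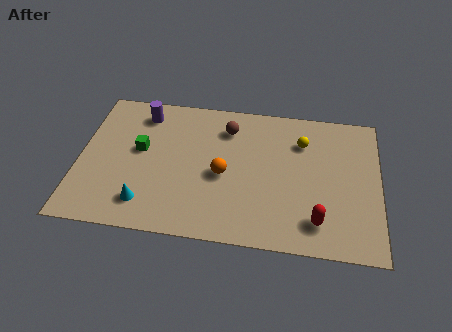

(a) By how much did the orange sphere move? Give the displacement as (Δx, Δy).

(-1.2, -1.9)

From the two frames, the orange sphere sits at roughly (7.9, 5.8) before and (6.7, 3.9) after.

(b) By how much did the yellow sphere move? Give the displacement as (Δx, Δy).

(0.8, 1.1)

The yellow sphere was at about (9.5, 5.3) and moved to about (10.3, 6.4).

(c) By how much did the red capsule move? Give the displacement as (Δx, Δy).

(-1.4, -0.1)

From the two frames, the red capsule sits at roughly (12.5, 1.8) before and (11.1, 1.7) after.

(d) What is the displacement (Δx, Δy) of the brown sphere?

(1.8, 2.1)

The brown sphere was at about (5.0, 4.7) and moved to about (6.8, 6.8).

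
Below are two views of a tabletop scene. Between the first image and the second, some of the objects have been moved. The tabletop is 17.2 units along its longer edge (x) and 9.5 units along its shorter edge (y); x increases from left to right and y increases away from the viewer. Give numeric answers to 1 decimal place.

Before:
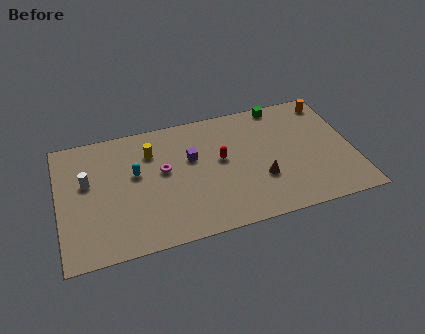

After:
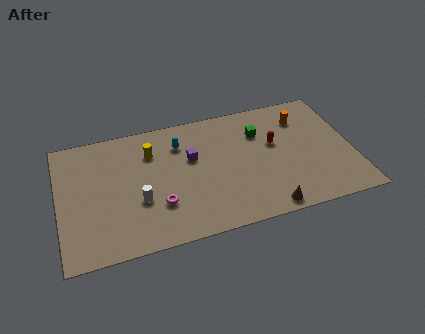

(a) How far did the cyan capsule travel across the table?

3.1

From (4.5, 5.6) to (7.2, 7.2), the cyan capsule covered √(2.7² + 1.6²) ≈ 3.1 units.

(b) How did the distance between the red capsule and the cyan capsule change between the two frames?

+0.7

Before: roughly 5.0 units apart; after: 5.7. That's 0.7 units further apart.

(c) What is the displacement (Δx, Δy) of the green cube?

(-1.4, -1.9)

The green cube was at about (13.3, 8.7) and moved to about (11.9, 6.8).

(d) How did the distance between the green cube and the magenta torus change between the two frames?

-0.6

They were about 7.9 units apart before and 7.3 after — 0.6 units closer together.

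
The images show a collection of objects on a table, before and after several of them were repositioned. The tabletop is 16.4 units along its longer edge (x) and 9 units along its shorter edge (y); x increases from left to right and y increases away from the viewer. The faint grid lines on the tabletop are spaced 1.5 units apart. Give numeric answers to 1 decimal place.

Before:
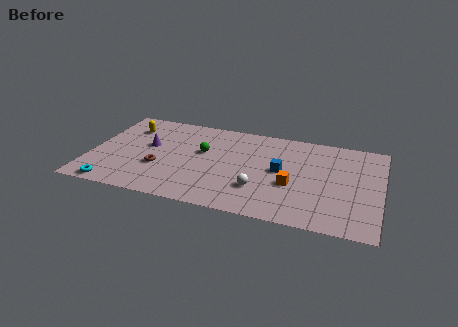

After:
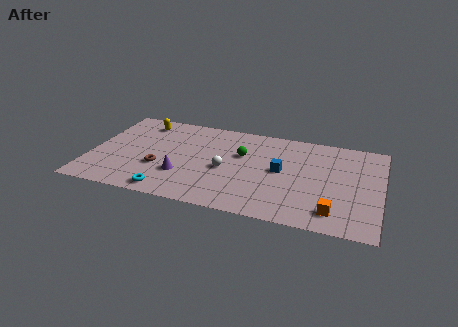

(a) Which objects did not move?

the brown torus and the blue cube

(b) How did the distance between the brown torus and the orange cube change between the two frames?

+2.5

They were about 7.5 units apart before and 10.0 after — 2.5 units further apart.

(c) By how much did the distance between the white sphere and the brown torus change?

-1.9

They were about 5.7 units apart before and 3.8 after — 1.9 units closer together.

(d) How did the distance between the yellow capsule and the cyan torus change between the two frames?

+0.8

Before: roughly 6.0 units apart; after: 6.8. That's 0.8 units further apart.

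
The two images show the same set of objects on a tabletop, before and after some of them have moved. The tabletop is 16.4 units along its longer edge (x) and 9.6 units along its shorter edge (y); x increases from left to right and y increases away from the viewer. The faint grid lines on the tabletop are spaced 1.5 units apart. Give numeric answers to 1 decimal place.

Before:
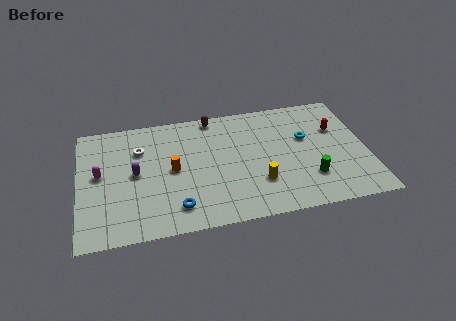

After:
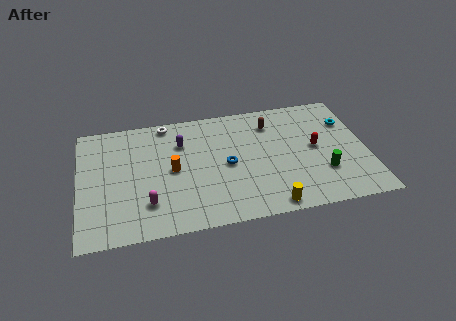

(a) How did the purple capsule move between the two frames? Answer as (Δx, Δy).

(2.7, 2.0)

The purple capsule started near (3.2, 4.9) and ended near (5.9, 6.9).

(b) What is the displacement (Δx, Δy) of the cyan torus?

(2.5, 0.9)

From the two frames, the cyan torus sits at roughly (13.0, 5.9) before and (15.5, 6.8) after.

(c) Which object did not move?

the orange cylinder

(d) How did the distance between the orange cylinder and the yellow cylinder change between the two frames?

+1.4

The distance was about 5.2 in the first image and 6.6 in the second, so they moved 1.4 units further apart.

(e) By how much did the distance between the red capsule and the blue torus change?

-5.3

They were about 10.4 units apart before and 5.1 after — 5.3 units closer together.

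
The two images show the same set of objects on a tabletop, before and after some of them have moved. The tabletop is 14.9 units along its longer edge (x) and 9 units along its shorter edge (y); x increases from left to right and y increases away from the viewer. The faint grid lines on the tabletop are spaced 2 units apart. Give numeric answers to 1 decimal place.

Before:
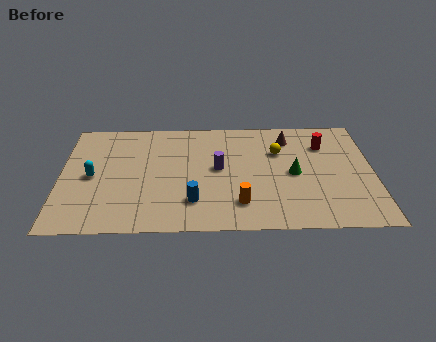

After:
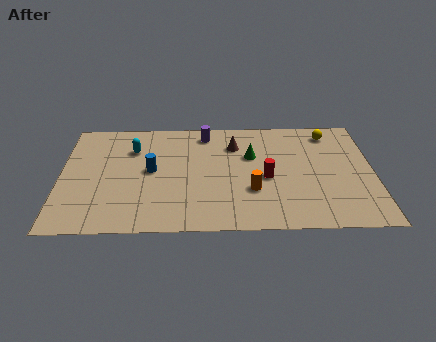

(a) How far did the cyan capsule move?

2.9

The cyan capsule moved from about (1.5, 4.3) to (3.4, 6.5), a distance of √(1.9² + 2.2²) ≈ 2.9.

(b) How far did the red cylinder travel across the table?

3.8

From (12.6, 6.6) to (9.8, 4.0), the red cylinder covered √(2.8² + 2.6²) ≈ 3.8 units.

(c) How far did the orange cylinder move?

1.2

The orange cylinder moved from about (8.5, 2.0) to (9.1, 3.0), a distance of √(0.6² + 1.0²) ≈ 1.2.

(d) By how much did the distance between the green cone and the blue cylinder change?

-0.3

Before: roughly 5.2 units apart; after: 4.9. That's 0.3 units closer together.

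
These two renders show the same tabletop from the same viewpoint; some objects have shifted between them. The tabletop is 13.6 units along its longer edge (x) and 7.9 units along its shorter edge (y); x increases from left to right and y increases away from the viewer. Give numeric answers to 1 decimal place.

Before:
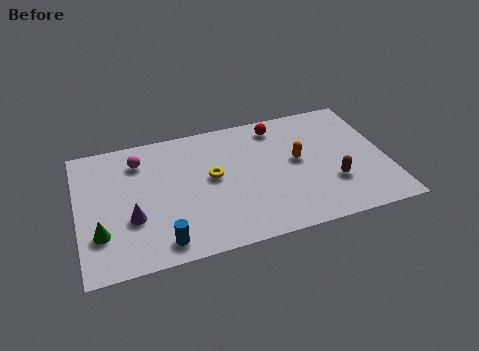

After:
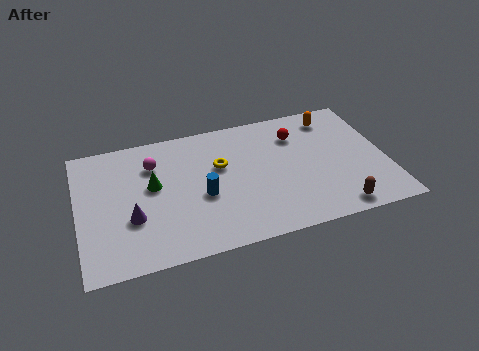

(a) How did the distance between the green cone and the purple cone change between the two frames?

+0.5

Before: roughly 1.5 units apart; after: 2.0. That's 0.5 units further apart.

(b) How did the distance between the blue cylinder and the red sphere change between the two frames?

-2.7

The distance was about 7.8 in the first image and 5.1 in the second, so they moved 2.7 units closer together.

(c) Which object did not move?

the purple cone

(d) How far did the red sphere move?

1.1

The red sphere moved from about (9.0, 6.7) to (9.8, 5.9), a distance of √(0.8² + 0.8²) ≈ 1.1.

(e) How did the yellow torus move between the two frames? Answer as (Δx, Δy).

(0.4, 0.6)

The yellow torus started near (5.9, 4.3) and ended near (6.3, 4.9).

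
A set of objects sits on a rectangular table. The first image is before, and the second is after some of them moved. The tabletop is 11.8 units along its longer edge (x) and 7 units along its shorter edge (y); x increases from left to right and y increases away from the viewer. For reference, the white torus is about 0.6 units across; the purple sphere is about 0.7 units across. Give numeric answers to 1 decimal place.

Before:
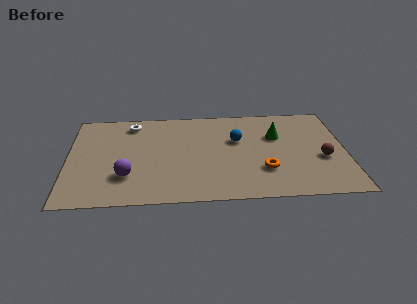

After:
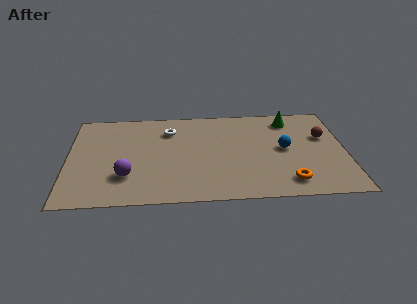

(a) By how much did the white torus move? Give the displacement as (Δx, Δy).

(1.6, -0.6)

The white torus started near (2.7, 5.9) and ended near (4.3, 5.3).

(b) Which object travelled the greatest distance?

the blue sphere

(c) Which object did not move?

the purple sphere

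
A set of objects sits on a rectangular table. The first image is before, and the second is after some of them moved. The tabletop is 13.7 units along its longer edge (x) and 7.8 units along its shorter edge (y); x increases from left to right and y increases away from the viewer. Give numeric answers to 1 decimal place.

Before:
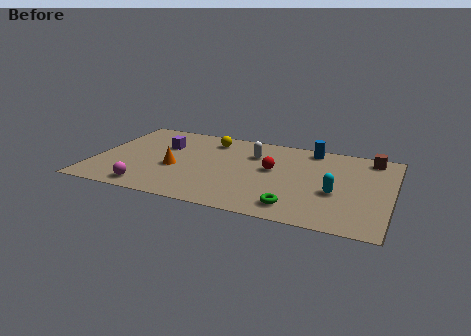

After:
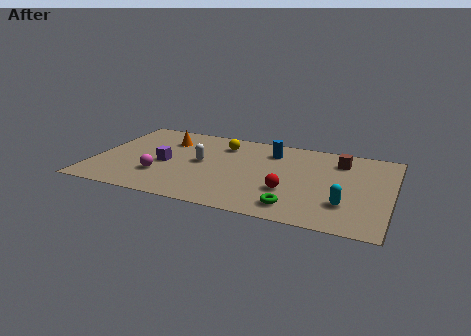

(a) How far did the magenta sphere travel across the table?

1.4

The magenta sphere was near (2.8, 1.0) before and (3.2, 2.3) after, so it travelled √(0.4² + 1.3²) ≈ 1.4 units.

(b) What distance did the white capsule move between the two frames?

2.7

From (7.2, 5.6) to (4.9, 4.1), the white capsule covered √(2.3² + 1.5²) ≈ 2.7 units.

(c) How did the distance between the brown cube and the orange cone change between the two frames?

-1.4

The distance was about 9.5 in the first image and 8.1 in the second, so they moved 1.4 units closer together.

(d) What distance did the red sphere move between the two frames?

2.0

The red sphere was near (8.2, 4.4) before and (9.1, 2.6) after, so it travelled √(0.9² + 1.8²) ≈ 2.0 units.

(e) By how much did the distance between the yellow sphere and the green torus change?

-0.6

The distance was about 6.7 in the first image and 6.1 in the second, so they moved 0.6 units closer together.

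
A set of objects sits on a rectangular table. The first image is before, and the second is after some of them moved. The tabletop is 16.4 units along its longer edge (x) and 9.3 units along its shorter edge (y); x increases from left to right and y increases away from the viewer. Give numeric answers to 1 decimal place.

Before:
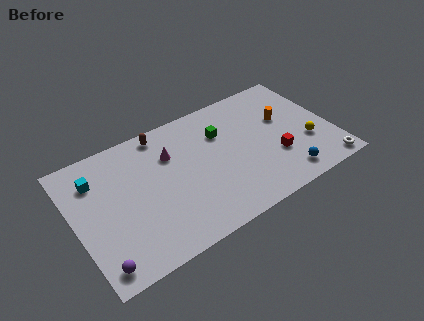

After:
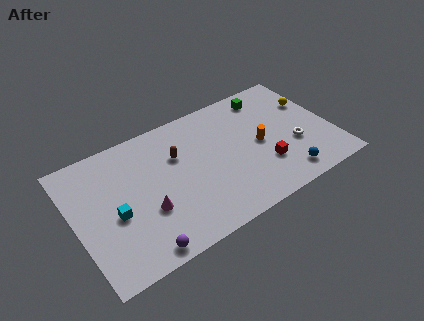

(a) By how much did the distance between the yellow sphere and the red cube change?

+2.9

They were about 2.1 units apart before and 5.0 after — 2.9 units further apart.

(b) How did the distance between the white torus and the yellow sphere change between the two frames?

+0.8

The distance was about 2.4 in the first image and 3.2 in the second, so they moved 0.8 units further apart.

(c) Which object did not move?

the blue sphere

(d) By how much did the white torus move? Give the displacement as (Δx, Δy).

(-1.6, 2.5)

The white torus started near (15.5, 0.9) and ended near (13.9, 3.4).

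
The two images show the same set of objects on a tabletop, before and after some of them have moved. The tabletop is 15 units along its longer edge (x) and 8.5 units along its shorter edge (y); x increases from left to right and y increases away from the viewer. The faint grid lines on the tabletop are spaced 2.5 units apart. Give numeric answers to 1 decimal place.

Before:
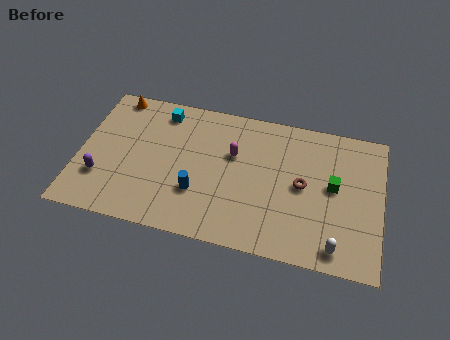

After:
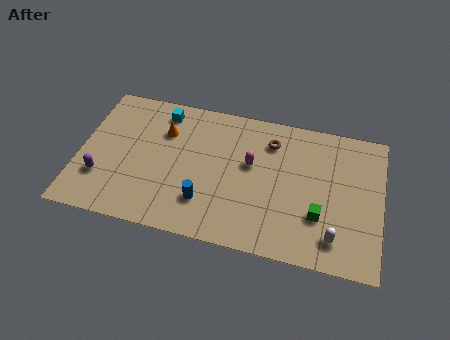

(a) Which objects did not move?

the purple capsule and the cyan cube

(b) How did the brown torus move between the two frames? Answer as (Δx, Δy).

(-1.7, 2.3)

The brown torus started near (11.1, 4.3) and ended near (9.4, 6.6).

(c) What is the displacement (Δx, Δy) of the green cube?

(-0.6, -1.9)

The green cube was at about (12.6, 4.6) and moved to about (12.0, 2.7).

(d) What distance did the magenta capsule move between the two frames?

1.0

From (7.6, 5.4) to (8.5, 5.0), the magenta capsule covered √(0.9² + 0.4²) ≈ 1.0 units.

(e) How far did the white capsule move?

0.5

From (12.9, 1.1) to (12.8, 1.6), the white capsule covered √(0.1² + 0.5²) ≈ 0.5 units.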